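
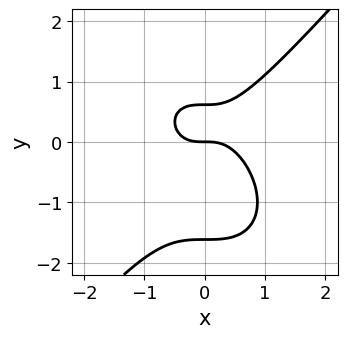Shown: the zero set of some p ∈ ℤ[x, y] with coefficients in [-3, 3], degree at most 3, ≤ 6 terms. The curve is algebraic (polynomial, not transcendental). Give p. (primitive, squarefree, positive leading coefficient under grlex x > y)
(a) Degree: the shape is more complex than any degree-2 curve, so deg p = 3.
(b) Reading off the gridlines: one y-axis crossing is at y = 0; it crosses the x-axis at the gridline x = 0.
(c) Assembling these constraints gives the stated polynomial.

3*x^3 - 2*y^3 - 2*y^2 + 2*y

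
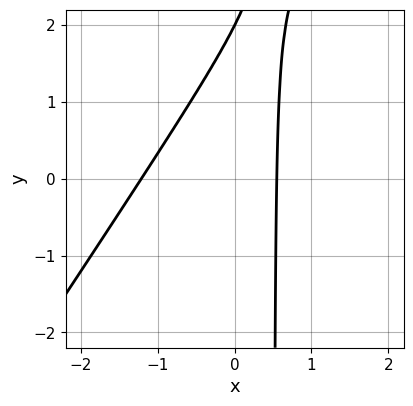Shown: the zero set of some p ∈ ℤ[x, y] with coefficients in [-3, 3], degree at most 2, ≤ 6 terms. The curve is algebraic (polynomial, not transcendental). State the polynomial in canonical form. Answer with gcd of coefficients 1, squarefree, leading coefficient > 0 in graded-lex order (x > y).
(a) Degree: a generic line meets the curve in up to 2 points, so deg p = 2.
(b) Checking where it meets the axes: one y-axis crossing is at y = 2.
(c) Assembling these constraints gives the stated polynomial.

3*x^2 - 2*x*y + 2*x + y - 2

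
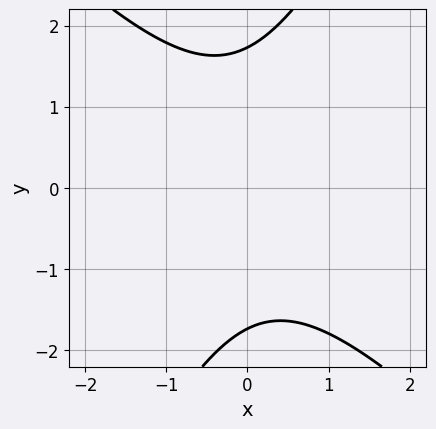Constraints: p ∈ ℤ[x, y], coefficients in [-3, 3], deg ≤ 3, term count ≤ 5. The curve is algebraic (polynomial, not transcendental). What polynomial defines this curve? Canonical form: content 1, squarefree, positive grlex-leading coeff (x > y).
2*x^2 + x*y - y^2 + 3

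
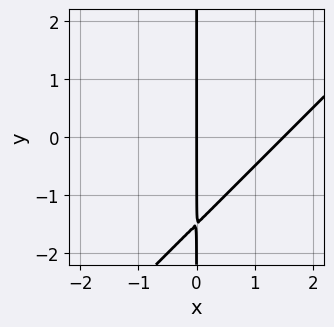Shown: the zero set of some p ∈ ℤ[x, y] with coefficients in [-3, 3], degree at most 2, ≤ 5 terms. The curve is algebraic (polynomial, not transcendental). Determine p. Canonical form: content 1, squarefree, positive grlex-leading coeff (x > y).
First, the degree is 2 — no degree-1 curve has this shape.
Next, from the visible intercepts: every point of the y-axis in the box is on the curve; one x-axis crossing is at x = 0.
Finally, these observations pin down the coefficients.

2*x^2 - 2*x*y - 3*x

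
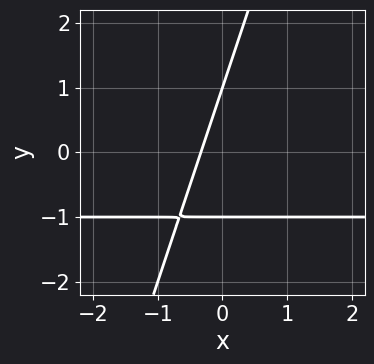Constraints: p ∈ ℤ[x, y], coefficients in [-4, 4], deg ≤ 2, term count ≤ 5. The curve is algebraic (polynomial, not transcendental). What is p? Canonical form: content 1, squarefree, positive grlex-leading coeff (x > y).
3*x*y - y^2 + 3*x + 1

(a) deg p = 2. No degree-1 curve has this shape.
(b) Reading off the gridlines: the y-axis gridline crossings are at y ∈ {-1, 1}.
(c) Assembling these constraints gives the stated polynomial.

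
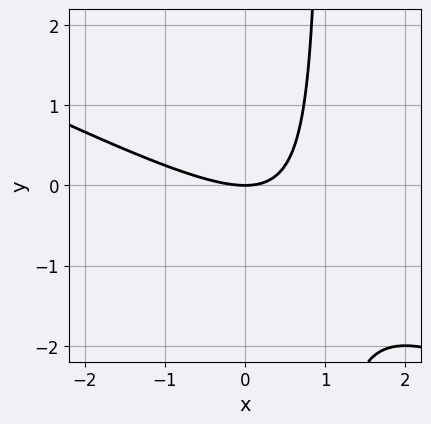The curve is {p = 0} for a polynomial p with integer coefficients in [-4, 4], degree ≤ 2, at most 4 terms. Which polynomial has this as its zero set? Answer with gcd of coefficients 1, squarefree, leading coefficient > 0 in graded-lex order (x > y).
x^2 + 2*x*y - 2*y

1. Degree: the shape is more complex than any degree-1 curve, so deg p = 2.
2. Checking where it meets the axes: it meets the x-axis at x = 0 (among the integer gridlines); it meets the y-axis at y = 0 (among the integer gridlines).
3. Fitting integer coefficients to these (and the overall shape) gives p.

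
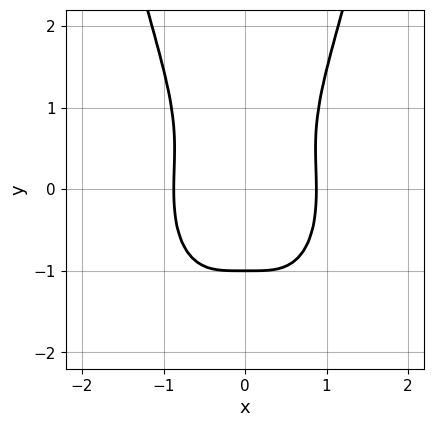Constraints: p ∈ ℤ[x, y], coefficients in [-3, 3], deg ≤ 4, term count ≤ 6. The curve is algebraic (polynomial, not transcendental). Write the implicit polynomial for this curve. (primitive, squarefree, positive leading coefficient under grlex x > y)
First, deg p = 4. The shape is more complex than any degree-3 curve.
Then, symmetries: it's symmetric under x → −x, forcing even powers of x.
Next, from the visible intercepts: it crosses the y-axis at the gridline y = -1.
Finally, together with the visible shape, these determine p as stated.

3*x^4 + x^2*y^2 - y^3 - x^2 - 1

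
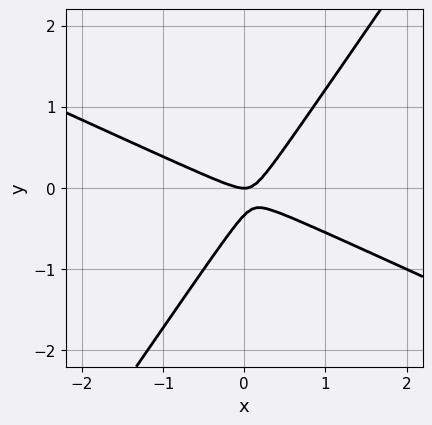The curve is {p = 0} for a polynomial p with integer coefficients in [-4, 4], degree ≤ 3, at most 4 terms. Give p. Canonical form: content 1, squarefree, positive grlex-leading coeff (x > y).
1. Degree: the shape is more complex than any degree-1 curve, so deg p = 2.
2. Observable constraints: it crosses the y-axis at the gridline y = 0; one x-axis crossing is at x = 0.
3. These observations pin down the coefficients.

2*x^2 + 3*x*y - 3*y^2 - y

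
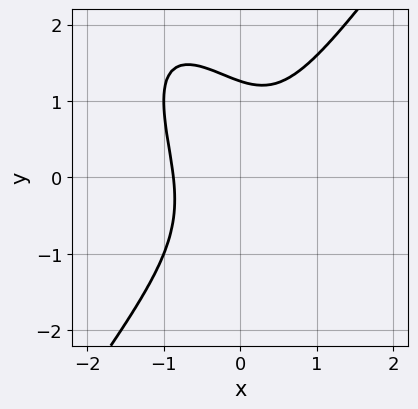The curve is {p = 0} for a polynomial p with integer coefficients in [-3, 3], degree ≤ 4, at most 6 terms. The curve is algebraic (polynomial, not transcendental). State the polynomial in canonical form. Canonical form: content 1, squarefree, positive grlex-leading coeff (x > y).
3*x^3 + x^2*y - x*y^2 - y^3 + 2

deg p = 3.
Solving for integer coefficients yields p as stated.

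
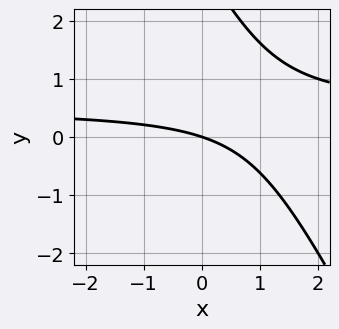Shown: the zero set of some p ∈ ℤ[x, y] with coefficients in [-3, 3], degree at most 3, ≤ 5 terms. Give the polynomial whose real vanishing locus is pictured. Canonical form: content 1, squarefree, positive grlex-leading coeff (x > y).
First, the degree is 2 — a generic line meets the curve in up to 2 points.
Then, checking where it meets the axes: it meets the y-axis at y = 0 (among the integer gridlines); it crosses the x-axis at the gridline x = 0.
Finally, together with the visible shape, these determine p as stated.

2*x*y + y^2 - x - 3*y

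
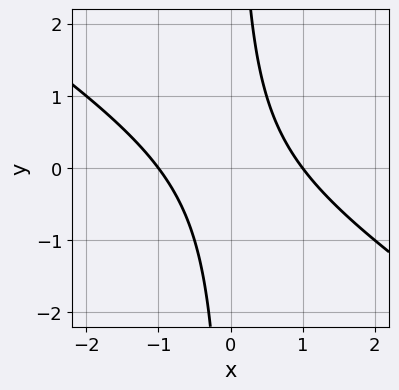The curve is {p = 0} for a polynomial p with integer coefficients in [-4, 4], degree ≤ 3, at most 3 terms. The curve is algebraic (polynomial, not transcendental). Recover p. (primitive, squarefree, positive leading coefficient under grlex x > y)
Degree: no degree-1 curve has this shape, so deg p = 2.
From the axis intercepts and sections: among the integer gridlines, it crosses the x-axis at x ∈ {-1, 1}; no y-intercept at any integer in the box.
These observations pin down the coefficients.

2*x^2 + 3*x*y - 2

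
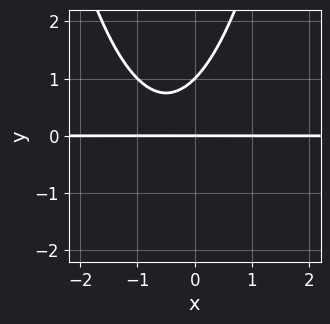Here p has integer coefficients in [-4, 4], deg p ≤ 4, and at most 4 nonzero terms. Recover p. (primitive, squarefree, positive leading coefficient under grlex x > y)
x^2*y + x*y - y^2 + y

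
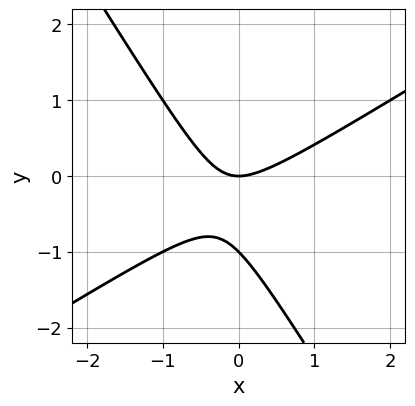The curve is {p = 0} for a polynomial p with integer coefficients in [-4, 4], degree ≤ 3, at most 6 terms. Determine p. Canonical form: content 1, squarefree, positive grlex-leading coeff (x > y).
(a) deg p = 2. A generic line meets the curve in up to 2 points.
(b) Reading off the gridlines: among the integer gridlines, it crosses the y-axis at y ∈ {-1, 0}; one x-axis crossing is at x = 0.
(c) Fitting integer coefficients to these (and the overall shape) gives p.

x^2 - x*y - y^2 - y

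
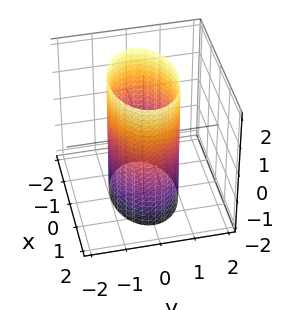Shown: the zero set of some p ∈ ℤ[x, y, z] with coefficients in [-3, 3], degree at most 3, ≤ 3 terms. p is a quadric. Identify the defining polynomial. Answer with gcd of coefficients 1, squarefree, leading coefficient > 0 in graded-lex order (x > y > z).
x^2 + 2*y^2 - 2

1. deg p = 2.
2. Symmetries: it's symmetric under y → −y, forcing even powers of y; the z ↦ −z reflection is a symmetry, so z appears only in even powers; the x ↦ −x reflection is a symmetry, so x appears only in even powers.
3. Checking where it meets the axes: it misses every integer gridline on the z-axis; the y-axis gridline crossings are at y ∈ {-1, 1}.
4. Solving for integer coefficients yields p as stated.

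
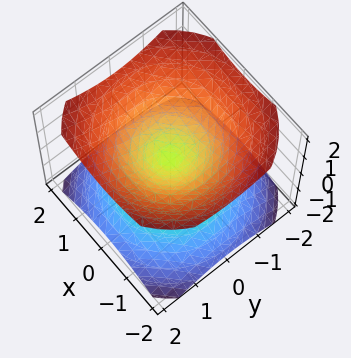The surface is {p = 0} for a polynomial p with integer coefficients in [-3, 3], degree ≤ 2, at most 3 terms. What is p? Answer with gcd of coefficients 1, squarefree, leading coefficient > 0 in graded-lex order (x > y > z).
2*x^2 + 2*y^2 - 3*z^2

First, the picture has 2 separate pieces.
Then, degree: a double cone through the origin; a quadric, so deg p = 2.
Then, by symmetry, the z-axis is an axis of rotation, so x and y enter only as x² + y²; it's symmetric under z → −z, forcing even powers of z.
Next, against the integer gridlines: one z-axis crossing is at z = 0; a circular section at z = 1 has radius between 1 and 2.
Finally, the integer polynomial consistent with all of this is the stated p.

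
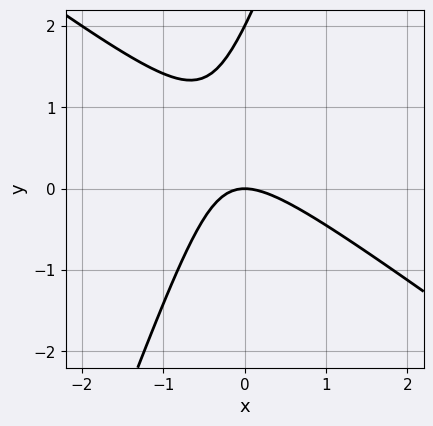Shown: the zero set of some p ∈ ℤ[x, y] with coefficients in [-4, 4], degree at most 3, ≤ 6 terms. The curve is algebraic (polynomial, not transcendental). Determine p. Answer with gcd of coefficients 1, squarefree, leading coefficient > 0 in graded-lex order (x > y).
deg p = 2. The shape is more complex than any degree-1 curve.
Observable constraints: one x-axis crossing is at x = 0; the y-axis gridline crossings are at y ∈ {0, 2}.
Putting this together gives p.

2*x^2 + 2*x*y - y^2 + 2*y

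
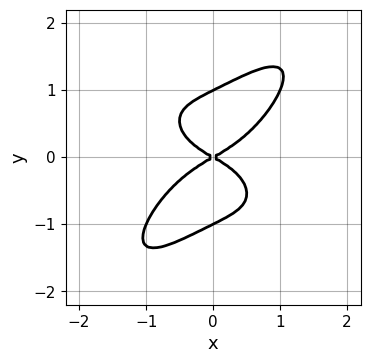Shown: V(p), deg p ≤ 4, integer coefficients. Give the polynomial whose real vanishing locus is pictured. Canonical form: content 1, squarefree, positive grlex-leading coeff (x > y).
Degree: no degree-3 curve has this shape, so deg p = 4.
Observable constraints: among the integer gridlines, it crosses the y-axis at y ∈ {-1, 0, 1}; it crosses the x-axis at the gridline x = 0.
Together with the visible shape, these determine p as stated.

2*x^4 - 3*x*y^3 + 3*y^4 + x^2 - 3*y^2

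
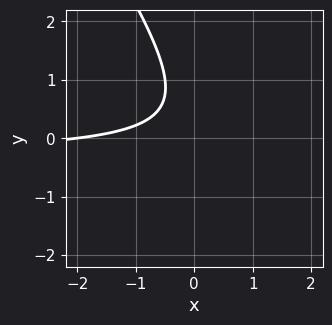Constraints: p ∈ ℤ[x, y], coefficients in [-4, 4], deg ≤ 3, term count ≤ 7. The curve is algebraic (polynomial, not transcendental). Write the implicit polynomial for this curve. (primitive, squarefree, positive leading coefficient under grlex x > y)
3*x*y + 2*y^2 + x - 2*y + 2

1. Degree: a generic line meets the curve in up to 2 points, so deg p = 2.
2. Against the integer gridlines: one x-axis crossing is at x = -2; the curve avoids every integer y-axis point in the box.
3. Fitting integer coefficients to these (and the overall shape) gives p.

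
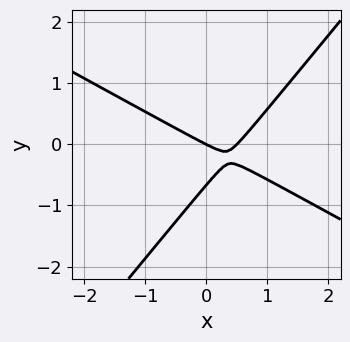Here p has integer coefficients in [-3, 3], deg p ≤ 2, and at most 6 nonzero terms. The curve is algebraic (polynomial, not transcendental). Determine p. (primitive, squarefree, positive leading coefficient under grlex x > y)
(a) The degree is 2 — a generic line meets the curve in up to 2 points.
(b) Observable constraints: one y-axis crossing is at y = 0; one x-axis crossing is at x = 0.
(c) Together with the visible shape, these determine p as stated.

2*x^2 + 2*x*y - 3*y^2 - x - 2*y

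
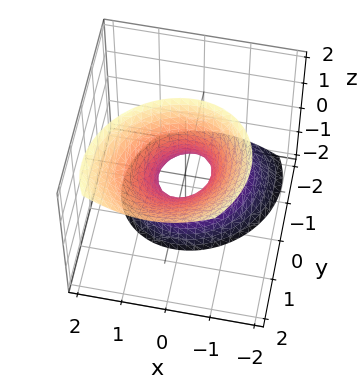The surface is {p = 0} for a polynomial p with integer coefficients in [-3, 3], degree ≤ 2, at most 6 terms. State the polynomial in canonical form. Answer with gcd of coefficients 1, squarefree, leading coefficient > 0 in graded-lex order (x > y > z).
(a) The degree is 2 — the shape is more complex than any degree-1 surface.
(b) Against the integer gridlines: the surface avoids every integer z-axis point in the box.
(c) Fitting integer coefficients to these (and the overall shape) gives p.

3*x^2 - x*y + 3*y^2 - 3*y*z - z^2 - 1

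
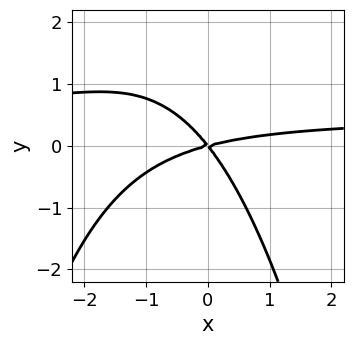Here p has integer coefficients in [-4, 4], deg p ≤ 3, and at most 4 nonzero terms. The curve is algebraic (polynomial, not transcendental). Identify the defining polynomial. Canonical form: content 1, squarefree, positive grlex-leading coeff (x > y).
First, deg p = 3.
Then, from the visible intercepts: one y-axis crossing is at y = 0; it crosses the x-axis at the gridline x = 0.
Finally, solving for integer coefficients yields p as stated.

2*x^2*y - x^2 + 3*x*y + 3*y^2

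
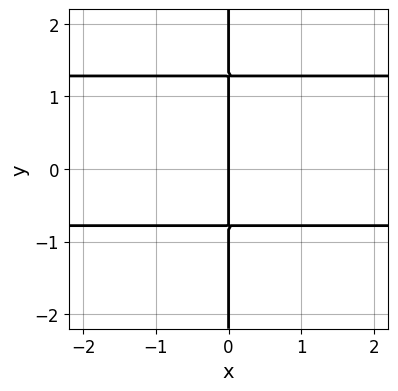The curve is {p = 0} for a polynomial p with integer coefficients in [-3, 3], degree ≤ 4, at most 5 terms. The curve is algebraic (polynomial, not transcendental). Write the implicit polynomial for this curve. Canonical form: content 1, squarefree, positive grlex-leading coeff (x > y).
2*x*y^2 - x*y - 2*x

1. Degree: no degree-2 curve has this shape, so deg p = 3.
2. From the visible intercepts: it meets the x-axis at x = 0 (among the integer gridlines); every point of the y-axis in the box is on the curve.
3. The integer polynomial consistent with all of this is the stated p.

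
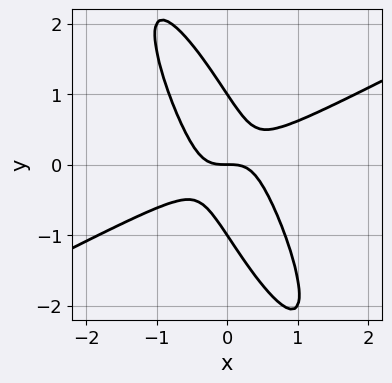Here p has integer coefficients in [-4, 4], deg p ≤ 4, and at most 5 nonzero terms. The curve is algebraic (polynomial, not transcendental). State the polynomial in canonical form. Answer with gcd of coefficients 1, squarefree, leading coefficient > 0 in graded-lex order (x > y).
1. The degree is 3 — a generic line meets the curve in up to 3 points.
2. From the visible intercepts: among the integer gridlines, it crosses the y-axis at y ∈ {-1, 0, 1}; it meets the x-axis at x = 0 (among the integer gridlines).
3. Solving for integer coefficients yields p as stated.

2*x^3 - 2*x^2*y - 3*x*y^2 - y^3 + y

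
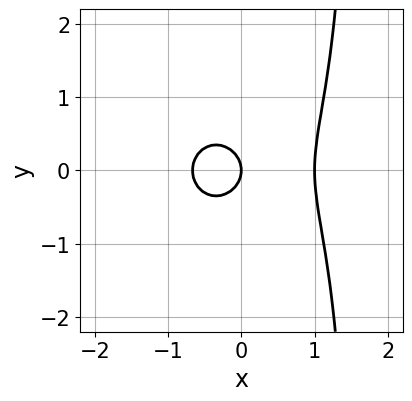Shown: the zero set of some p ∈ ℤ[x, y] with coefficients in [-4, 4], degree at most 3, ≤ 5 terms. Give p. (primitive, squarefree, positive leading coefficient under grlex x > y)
(a) The degree is 3 — no degree-2 curve has this shape.
(b) Symmetries: the y ↦ −y reflection is a symmetry, so y appears only in even powers.
(c) Checking where it meets the axes: the x-axis gridline crossings are at x ∈ {0, 1}; it meets the y-axis at y = 0 (among the integer gridlines).
(d) Fitting integer coefficients to these (and the overall shape) gives p.

3*x^3 + 2*x*y^2 - x^2 - 3*y^2 - 2*x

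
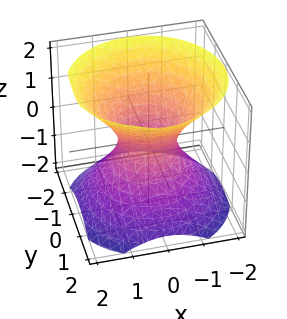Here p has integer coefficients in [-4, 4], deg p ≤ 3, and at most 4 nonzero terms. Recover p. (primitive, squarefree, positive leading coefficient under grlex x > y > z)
3*x^2 + 3*y^2 - 3*z^2 - 2

(a) deg p = 2. An hourglass — one-sheet hyperboloid; a quadric.
(b) By symmetry, every cross-section ⟂ z is a circle, so x, y appear only via x² + y²; it's symmetric under z → −z, forcing even powers of z.
(c) Against the integer gridlines: the surface avoids every integer z-axis point in the box; a circular section at z = 0 has radius between 0 and 1.
(d) The integer polynomial consistent with all of this is the stated p.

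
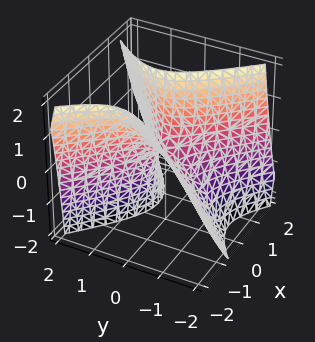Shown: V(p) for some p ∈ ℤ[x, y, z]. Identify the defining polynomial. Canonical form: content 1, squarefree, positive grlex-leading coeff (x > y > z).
2*x^2 + x*z - 2*y^2 + y*z - z

1. deg p = 2. A generic line meets the surface in up to 2 points.
2. Against the integer gridlines: one y-axis crossing is at y = 0; one x-axis crossing is at x = 0; it crosses the z-axis at the gridline z = 0.
3. Together with the visible shape, these determine p as stated.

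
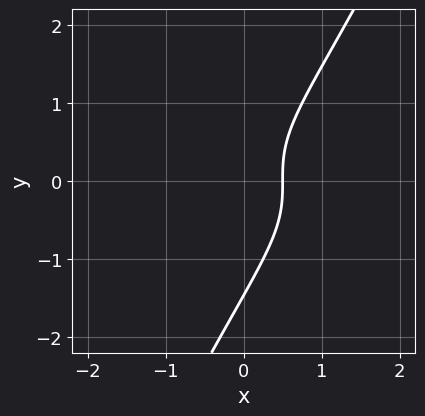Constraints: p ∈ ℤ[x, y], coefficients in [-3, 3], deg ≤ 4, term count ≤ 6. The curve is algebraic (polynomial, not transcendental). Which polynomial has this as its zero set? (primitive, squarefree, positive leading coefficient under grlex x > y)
2*x*y^2 - y^3 - y^2 + 2*x - 1

(a) deg p = 3. The shape is more complex than any degree-2 curve.
(b) The integer polynomial consistent with all of this is the stated p.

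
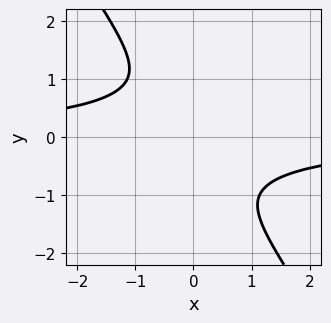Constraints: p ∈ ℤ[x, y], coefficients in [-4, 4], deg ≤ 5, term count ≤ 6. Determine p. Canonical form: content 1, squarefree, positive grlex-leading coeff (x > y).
2*x^2*y^2 - 3*x*y^3 - 3*y^4 - 3

1. Degree: the shape is more complex than any degree-3 curve, so deg p = 4.
2. From the axis intercepts and sections: it misses every integer gridline on the x-axis; it misses every integer gridline on the y-axis.
3. Matching integer coefficients to the picture gives p.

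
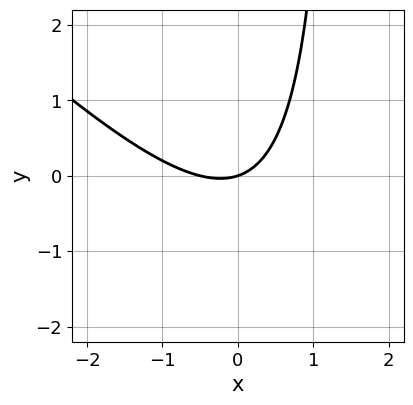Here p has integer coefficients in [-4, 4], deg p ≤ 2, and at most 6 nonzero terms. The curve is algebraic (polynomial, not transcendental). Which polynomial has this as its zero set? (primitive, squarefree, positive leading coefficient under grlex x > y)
2*x^2 + 2*x*y + x - 3*y

1. deg p = 2. A generic line meets the curve in up to 2 points.
2. Against the integer gridlines: it crosses the x-axis at the gridline x = 0; it crosses the y-axis at the gridline y = 0.
3. The integer polynomial consistent with all of this is the stated p.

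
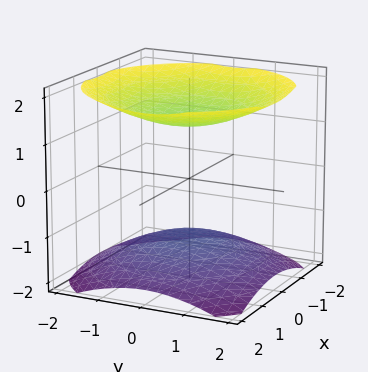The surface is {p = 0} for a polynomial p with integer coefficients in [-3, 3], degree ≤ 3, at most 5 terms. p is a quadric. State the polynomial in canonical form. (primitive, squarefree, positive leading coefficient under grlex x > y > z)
x^2 + y^2 - 2*z^2 + 3

1. The picture has 2 separate pieces.
2. deg p = 2.
3. Symmetries: the z ↦ −z reflection is a symmetry, so z appears only in even powers; every cross-section ⟂ z is a circle, so x, y appear only via x² + y².
4. Checking where it meets the axes: it misses every integer gridline on the y-axis; it misses every integer gridline on the x-axis.
5. Matching integer coefficients to the picture gives p.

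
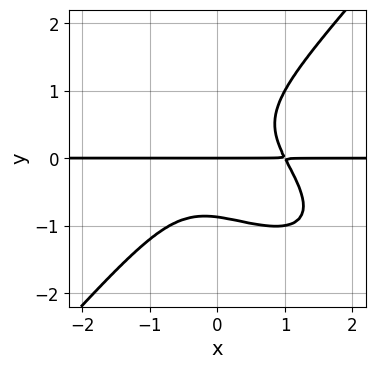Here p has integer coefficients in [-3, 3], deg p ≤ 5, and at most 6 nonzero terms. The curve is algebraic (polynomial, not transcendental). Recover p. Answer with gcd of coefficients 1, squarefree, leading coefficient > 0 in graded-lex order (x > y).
2*x^3*y + 2*x^2*y^2 - 3*y^4 + x*y^2 - 2*y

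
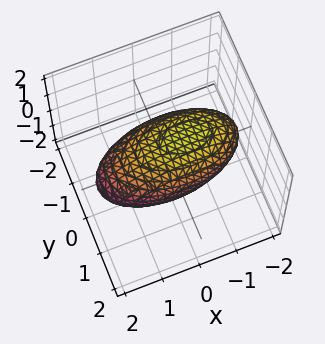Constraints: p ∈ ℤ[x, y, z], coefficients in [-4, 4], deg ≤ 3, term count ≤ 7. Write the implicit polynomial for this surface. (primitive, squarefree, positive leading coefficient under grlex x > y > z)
1. Degree: a generic line meets the surface in up to 2 points, so deg p = 2.
2. Observable constraints: among the integer gridlines, it crosses the z-axis at z ∈ {-1, 1}; among the integer gridlines, it crosses the y-axis at y ∈ {-1, 1}.
3. Solving for integer coefficients yields p as stated.

x^2 + x*z + 3*y^2 + 3*z^2 - 3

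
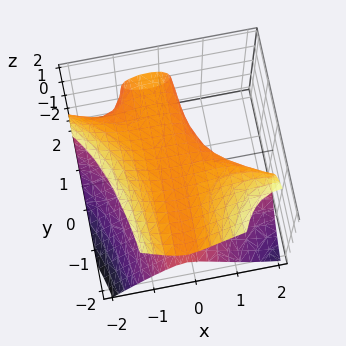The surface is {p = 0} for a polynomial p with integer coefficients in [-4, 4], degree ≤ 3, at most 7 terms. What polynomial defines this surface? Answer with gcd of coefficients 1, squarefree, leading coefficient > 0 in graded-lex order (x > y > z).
First, deg p = 3.
Then, against the integer gridlines: among the integer gridlines, it crosses the z-axis at z ∈ {0, 1}; it meets the x-axis at x = 0 (among the integer gridlines); every point of the y-axis in the box is on the surface.
Finally, these observations pin down the coefficients.

x^3 + 2*x^2*y + x*y + 3*z^2 - 3*z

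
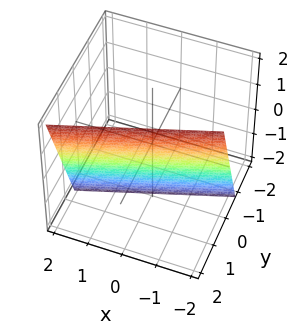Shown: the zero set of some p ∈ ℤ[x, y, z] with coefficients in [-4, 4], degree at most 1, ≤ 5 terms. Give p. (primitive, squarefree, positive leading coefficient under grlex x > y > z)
(a) Degree: every cross-section is a straight line — this is a plane, so deg p = 1.
(b) Observable constraints: it crosses the x-axis at the gridline x = -2; it crosses the z-axis at the gridline z = -2.
(c) The integer polynomial consistent with all of this is the stated p.

x - 3*y + z + 2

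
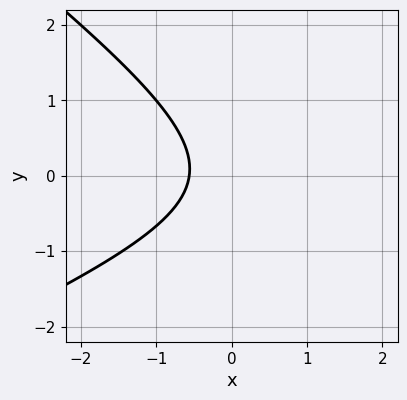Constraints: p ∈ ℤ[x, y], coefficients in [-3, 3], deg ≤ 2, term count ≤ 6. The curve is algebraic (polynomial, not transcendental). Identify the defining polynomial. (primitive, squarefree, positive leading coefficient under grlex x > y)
x^2 - x*y - 3*y^2 - 3*x - 2

(a) deg p = 2. No degree-1 curve has this shape.
(b) Against the integer gridlines: the curve avoids every integer y-axis point in the box.
(c) Solving for integer coefficients yields p as stated.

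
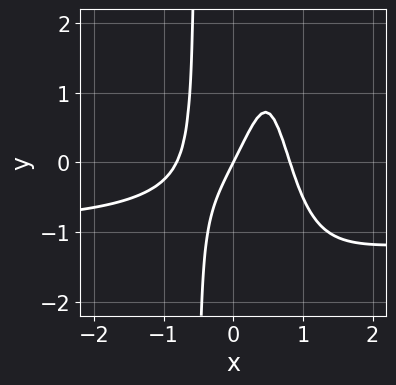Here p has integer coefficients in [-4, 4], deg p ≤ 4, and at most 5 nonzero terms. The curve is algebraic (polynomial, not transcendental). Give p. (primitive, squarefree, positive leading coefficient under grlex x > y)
The degree is 4 — a generic line meets the curve in up to 4 points.
From the visible intercepts: it crosses the y-axis at the gridline y = 0; it crosses the x-axis at the gridline x = 0.
Solving for integer coefficients yields p as stated.

3*x^3*y + 3*x^3 - 2*x^2*y - 2*x + y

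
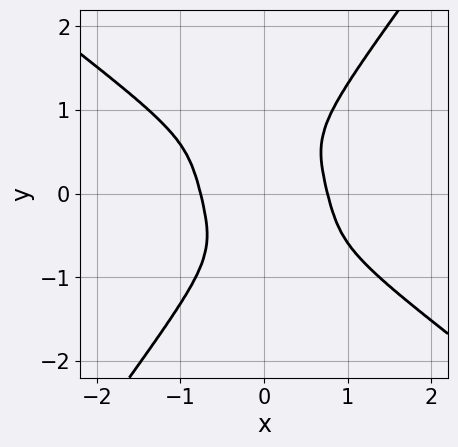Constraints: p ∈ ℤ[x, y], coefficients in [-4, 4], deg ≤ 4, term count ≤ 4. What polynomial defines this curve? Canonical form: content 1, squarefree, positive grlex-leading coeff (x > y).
3*x^4 + 3*x^3*y - 2*y^4 - 1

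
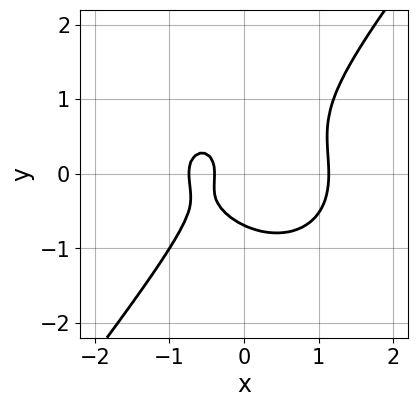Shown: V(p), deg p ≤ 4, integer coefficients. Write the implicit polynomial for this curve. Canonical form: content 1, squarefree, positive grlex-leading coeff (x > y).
3*x^3 + 2*x*y^2 - 3*y^3 - 3*x - 1

First, degree: a generic line meets the curve in up to 3 points, so deg p = 3.
Finally, putting this together gives p.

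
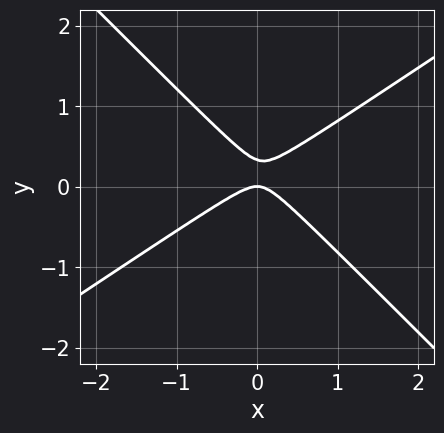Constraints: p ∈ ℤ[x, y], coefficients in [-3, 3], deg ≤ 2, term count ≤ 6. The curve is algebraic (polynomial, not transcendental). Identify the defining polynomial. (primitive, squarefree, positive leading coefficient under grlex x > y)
deg p = 2. No degree-1 curve has this shape.
From the axis intercepts and sections: it crosses the x-axis at the gridline x = 0; it crosses the y-axis at the gridline y = 0.
Fitting integer coefficients to these (and the overall shape) gives p.

2*x^2 - x*y - 3*y^2 + y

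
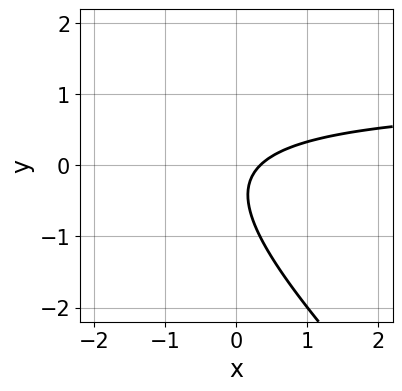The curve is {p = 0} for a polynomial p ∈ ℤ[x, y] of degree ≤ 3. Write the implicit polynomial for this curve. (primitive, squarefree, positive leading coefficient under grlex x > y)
deg p = 2. No degree-1 curve has this shape.
Against the integer gridlines: the curve avoids every integer y-axis point in the box.
Assembling these constraints gives the stated polynomial.

3*x*y + 3*y^2 - 3*x + 2*y + 1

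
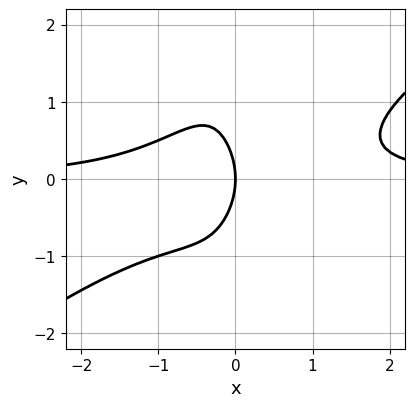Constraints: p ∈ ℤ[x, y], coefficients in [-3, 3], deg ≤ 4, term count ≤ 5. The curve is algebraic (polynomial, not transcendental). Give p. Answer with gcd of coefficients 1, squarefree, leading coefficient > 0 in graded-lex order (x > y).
(a) deg p = 4. No degree-3 curve has this shape.
(b) Reading off the gridlines: it meets the y-axis at y = 0 (among the integer gridlines); it meets the x-axis at x = 0 (among the integer gridlines).
(c) Matching integer coefficients to the picture gives p.

2*x^3*y - 3*x^2*y^2 - y^2 - 2*x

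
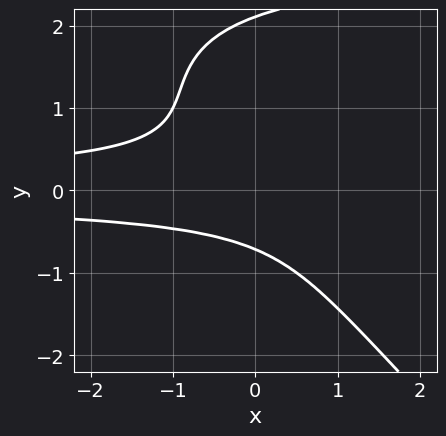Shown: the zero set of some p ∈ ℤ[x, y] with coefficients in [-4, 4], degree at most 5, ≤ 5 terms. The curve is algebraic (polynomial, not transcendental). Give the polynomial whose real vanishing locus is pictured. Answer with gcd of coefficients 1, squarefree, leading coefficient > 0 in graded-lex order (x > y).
First, deg p = 4.
Next, from the visible intercepts: it misses every integer gridline on the x-axis.
Finally, assembling these constraints gives the stated polynomial.

x*y^3 + y^4 - 3*x*y^2 - 2*y^3 - 1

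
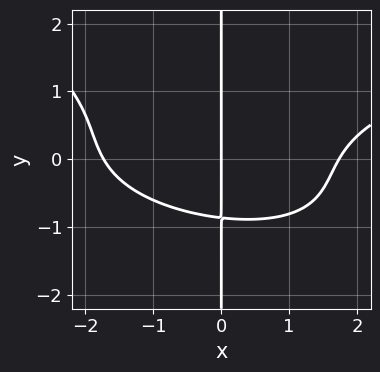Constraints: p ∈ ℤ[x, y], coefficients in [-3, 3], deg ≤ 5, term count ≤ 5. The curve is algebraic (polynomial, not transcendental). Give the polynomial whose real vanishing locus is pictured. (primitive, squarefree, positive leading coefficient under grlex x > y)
x^2*y^2 + 2*x*y^3 - x^3 + 2*x*y + 3*x

First, the degree is 4 — no degree-3 curve has this shape.
Then, against the integer gridlines: every point of the y-axis in the box is on the curve; it meets the x-axis at x = 0 (among the integer gridlines).
Finally, solving for integer coefficients yields p as stated.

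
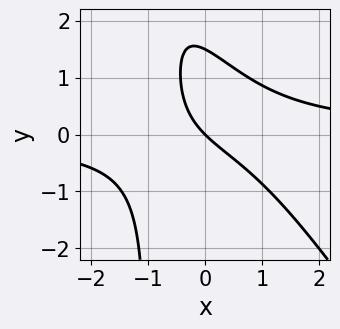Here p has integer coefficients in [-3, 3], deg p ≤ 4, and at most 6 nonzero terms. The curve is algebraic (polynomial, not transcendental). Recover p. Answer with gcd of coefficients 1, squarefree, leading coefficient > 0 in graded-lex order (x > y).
3*x^2*y + 2*x*y^2 + 2*y^2 - 3*x - 3*y

deg p = 3. No degree-2 curve has this shape.
From the visible intercepts: it meets the y-axis at y = 0 (among the integer gridlines); it crosses the x-axis at the gridline x = 0.
Putting this together gives p.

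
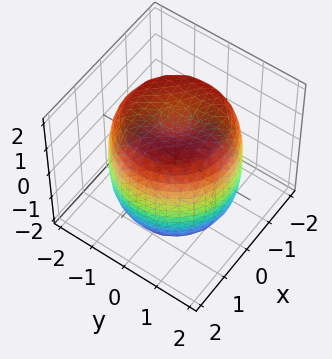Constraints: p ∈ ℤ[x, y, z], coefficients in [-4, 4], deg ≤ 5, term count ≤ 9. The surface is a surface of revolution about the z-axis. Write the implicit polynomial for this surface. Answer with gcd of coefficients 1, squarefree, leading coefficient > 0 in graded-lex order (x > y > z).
First, degree: a generic line meets the surface in up to 4 points, so deg p = 4.
Next, symmetries: rotational symmetry about the z-axis ⇒ p depends on x, y only through x² + y².
Then, reading off the gridlines: a circular section at z = 0 has radius between 1 and 2.
Finally, matching integer coefficients to the picture gives p.

x^4 + 2*x^2*y^2 + y^4 - 2*x^2 - 2*y^2 + z^2 - 2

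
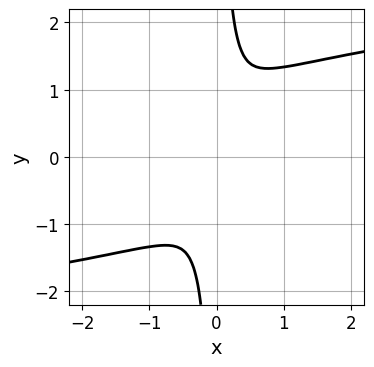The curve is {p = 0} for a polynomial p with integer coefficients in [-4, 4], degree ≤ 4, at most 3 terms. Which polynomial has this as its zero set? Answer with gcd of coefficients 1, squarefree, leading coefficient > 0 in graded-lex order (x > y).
Degree: a generic line meets the curve in up to 4 points, so deg p = 4.
Putting this together gives p.

2*x*y^3 - 3*x^2 - y^2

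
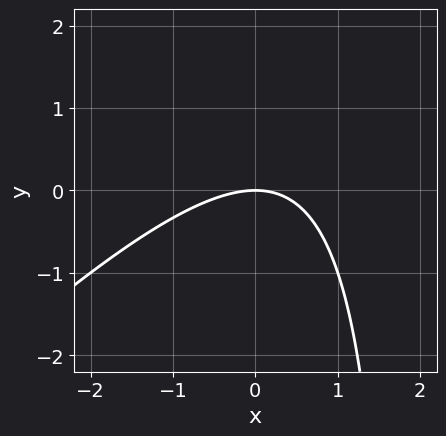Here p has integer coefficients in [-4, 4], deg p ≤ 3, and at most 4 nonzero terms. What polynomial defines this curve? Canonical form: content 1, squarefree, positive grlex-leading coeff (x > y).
x^2 - x*y + 2*y

Degree: the shape is more complex than any degree-1 curve, so deg p = 2.
Reading off the gridlines: it crosses the x-axis at the gridline x = 0; one y-axis crossing is at y = 0.
Together with the visible shape, these determine p as stated.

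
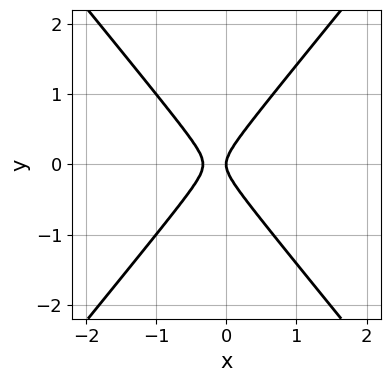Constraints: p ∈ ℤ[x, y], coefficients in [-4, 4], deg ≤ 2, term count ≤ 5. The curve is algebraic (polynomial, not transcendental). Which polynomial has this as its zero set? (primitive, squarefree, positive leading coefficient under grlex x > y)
(a) deg p = 2. No degree-1 curve has this shape.
(b) Symmetries: the y ↦ −y reflection is a symmetry, so y appears only in even powers.
(c) Reading off the gridlines: it crosses the y-axis at the gridline y = 0; it meets the x-axis at x = 0 (among the integer gridlines).
(d) Fitting integer coefficients to these (and the overall shape) gives p.

3*x^2 - 2*y^2 + x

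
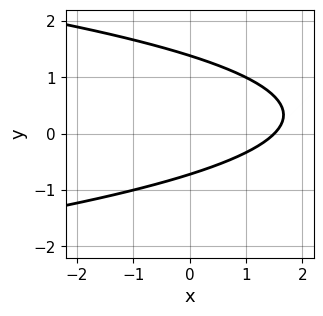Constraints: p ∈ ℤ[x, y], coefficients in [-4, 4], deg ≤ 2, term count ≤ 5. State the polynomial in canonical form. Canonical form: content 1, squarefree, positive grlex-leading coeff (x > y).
3*y^2 + 2*x - 2*y - 3

The degree is 2 — a generic line meets the curve in up to 2 points.
The integer polynomial consistent with all of this is the stated p.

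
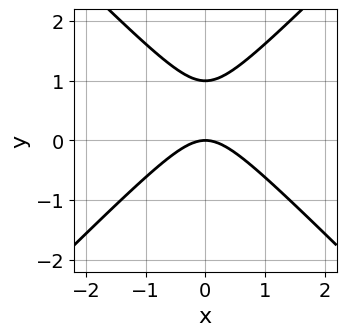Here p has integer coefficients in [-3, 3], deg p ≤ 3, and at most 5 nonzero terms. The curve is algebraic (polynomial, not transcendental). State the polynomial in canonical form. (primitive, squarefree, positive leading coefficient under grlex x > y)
x^2 - y^2 + y

First, degree: a generic line meets the curve in up to 2 points, so deg p = 2.
Next, symmetries: the x ↦ −x reflection is a symmetry, so x appears only in even powers.
Then, from the axis intercepts and sections: one x-axis crossing is at x = 0; among the integer gridlines, it crosses the y-axis at y ∈ {0, 1}.
Finally, fitting integer coefficients to these (and the overall shape) gives p.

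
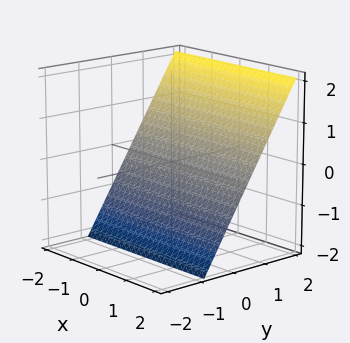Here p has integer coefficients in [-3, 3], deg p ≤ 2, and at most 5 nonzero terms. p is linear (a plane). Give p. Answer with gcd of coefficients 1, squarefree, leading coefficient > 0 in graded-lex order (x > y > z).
3*y - 2*z - 2

deg p = 1. Every cross-section is a straight line — this is a plane.
Observable constraints: no x-intercept at any integer in the box; it meets the z-axis at z = -1 (among the integer gridlines).
These observations pin down the coefficients.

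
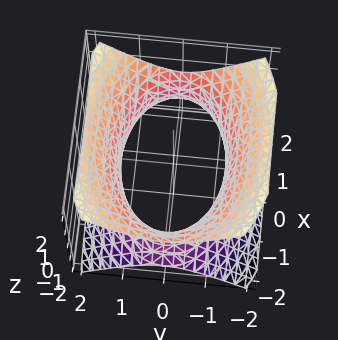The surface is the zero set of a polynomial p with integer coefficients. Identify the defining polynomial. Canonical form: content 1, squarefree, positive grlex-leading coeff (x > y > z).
x^2 + 2*y^2 - 2*z^2 - 3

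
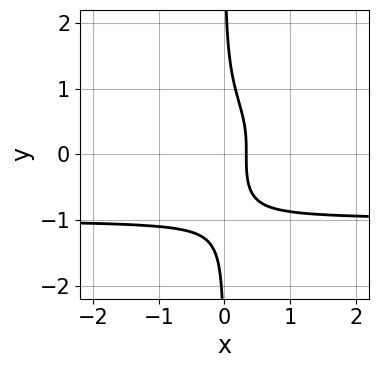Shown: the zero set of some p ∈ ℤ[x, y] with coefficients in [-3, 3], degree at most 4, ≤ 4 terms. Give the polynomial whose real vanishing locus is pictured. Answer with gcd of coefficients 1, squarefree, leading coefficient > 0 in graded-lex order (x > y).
3*x*y^3 + 3*x - 1

1. The degree is 4 — a generic line meets the curve in up to 4 points.
2. From the visible intercepts: the curve avoids every integer y-axis point in the box.
3. Fitting integer coefficients to these (and the overall shape) gives p.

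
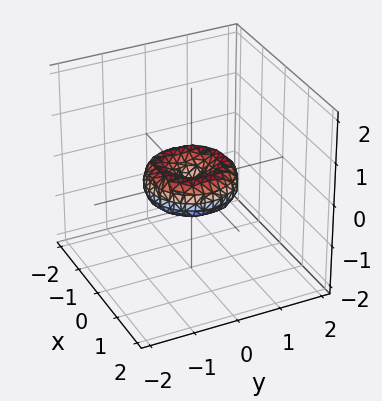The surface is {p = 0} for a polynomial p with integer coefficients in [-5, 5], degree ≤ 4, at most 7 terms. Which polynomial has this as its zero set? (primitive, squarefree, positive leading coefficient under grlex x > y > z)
First, deg p = 4. A generic line meets the surface in up to 4 points.
Then, symmetries: rotational symmetry about the z-axis ⇒ p depends on x, y only through x² + y².
Then, reading off the gridlines: a circular section at z = 0 has radius exactly 1; the y-axis gridline crossings are at y ∈ {-1, 0, 1}.
Finally, assembling these constraints gives the stated polynomial. Check: (1, 0, 0) on the x-axis lies on the surface, and p(1, 0, 0) = 0. ✓

2*x^4 + 4*x^2*y^2 + 2*y^4 - 2*x^2 - 2*y^2 + 3*z^2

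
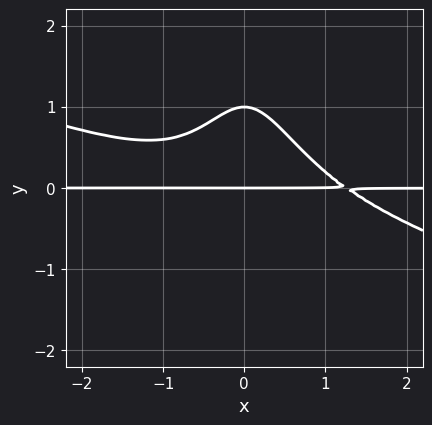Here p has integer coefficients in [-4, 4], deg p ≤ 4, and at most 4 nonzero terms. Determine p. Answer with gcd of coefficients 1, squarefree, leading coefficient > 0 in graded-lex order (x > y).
1. Degree: a generic line meets the curve in up to 4 points, so deg p = 4.
2. From the axis intercepts and sections: the visible x-axis segment lies entirely on the curve; the y-axis gridline crossings are at y ∈ {0, 1}.
3. Solving for integer coefficients yields p as stated.

x^3*y + 3*x^2*y^2 + 2*y^2 - 2*y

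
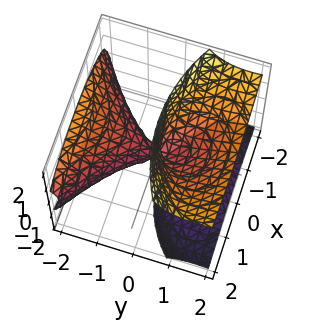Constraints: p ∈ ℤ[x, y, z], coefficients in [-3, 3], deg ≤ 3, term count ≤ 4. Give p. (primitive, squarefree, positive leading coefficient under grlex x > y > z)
First, I count 3 distinct pieces.
Next, the degree is 3 — the shape is more complex than any degree-2 surface.
Next, reading off the gridlines: every point of the z-axis in the box is on the surface; one x-axis crossing is at x = 0; it meets the y-axis at y = 0 (among the integer gridlines).
Finally, fitting integer coefficients to these (and the overall shape) gives p.

y^3 - 3*y*z^2 + 2*x^2 - 2*y*z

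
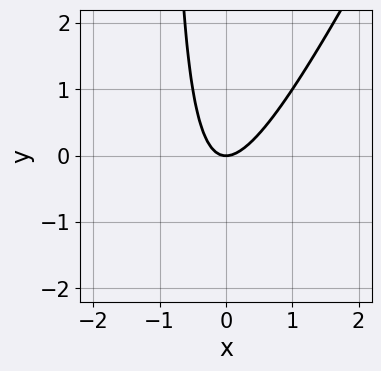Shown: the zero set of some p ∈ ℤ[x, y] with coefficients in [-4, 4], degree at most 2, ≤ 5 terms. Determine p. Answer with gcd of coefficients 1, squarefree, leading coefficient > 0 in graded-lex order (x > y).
2*x^2 - x*y - y

1. Degree: no degree-1 curve has this shape, so deg p = 2.
2. From the axis intercepts and sections: it crosses the x-axis at the gridline x = 0; it meets the y-axis at y = 0 (among the integer gridlines).
3. Fitting integer coefficients to these (and the overall shape) gives p.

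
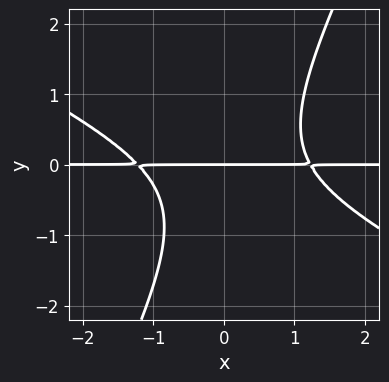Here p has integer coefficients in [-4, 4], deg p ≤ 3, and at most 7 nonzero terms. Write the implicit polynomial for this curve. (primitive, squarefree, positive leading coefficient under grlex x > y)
First, degree: the shape is more complex than any degree-2 curve, so deg p = 3.
Then, from the axis intercepts and sections: it meets the y-axis at y = 0 (among the integer gridlines); the visible x-axis segment lies entirely on the curve.
Finally, assembling these constraints gives the stated polynomial.

2*x^2*y + 3*x*y^2 - 2*y^3 - y^2 - 3*y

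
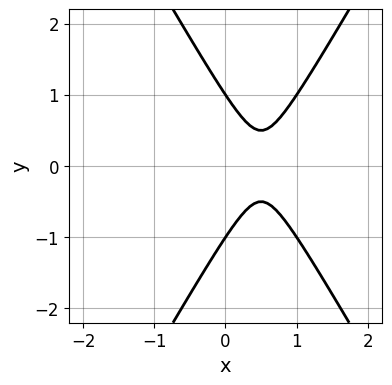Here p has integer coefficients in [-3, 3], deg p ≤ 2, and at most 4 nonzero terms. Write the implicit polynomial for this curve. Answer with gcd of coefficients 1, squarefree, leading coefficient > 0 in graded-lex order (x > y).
3*x^2 - y^2 - 3*x + 1

deg p = 2.
Symmetries: mirror symmetry y ↦ −y ⇒ only even powers of y.
From the axis intercepts and sections: the y-axis gridline crossings are at y ∈ {-1, 1}; it misses every integer gridline on the x-axis.
Putting this together gives p.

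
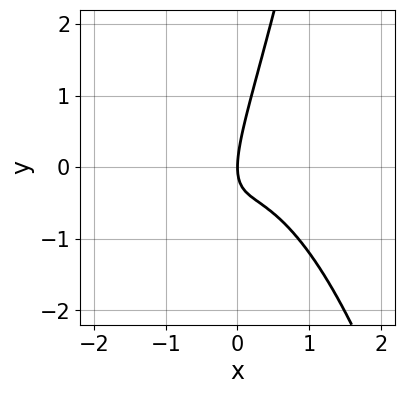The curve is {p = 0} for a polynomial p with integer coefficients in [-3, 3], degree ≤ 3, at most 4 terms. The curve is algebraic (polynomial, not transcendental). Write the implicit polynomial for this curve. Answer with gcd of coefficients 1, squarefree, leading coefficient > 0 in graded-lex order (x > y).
1. Degree: no degree-2 curve has this shape, so deg p = 3.
2. From the visible intercepts: it meets the x-axis at x = 0 (among the integer gridlines); it crosses the y-axis at the gridline y = 0.
3. Matching integer coefficients to the picture gives p.

3*x^3 + 3*x*y - y^2 + 2*x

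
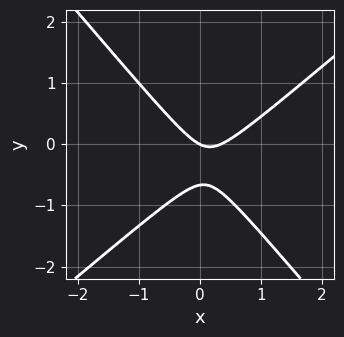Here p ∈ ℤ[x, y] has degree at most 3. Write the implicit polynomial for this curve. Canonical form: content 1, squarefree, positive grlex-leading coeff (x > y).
Degree: a generic line meets the curve in up to 2 points, so deg p = 2.
From the visible intercepts: one x-axis crossing is at x = 0; it meets the y-axis at y = 0 (among the integer gridlines).
These observations pin down the coefficients.

3*x^2 - x*y - 3*y^2 - x - 2*y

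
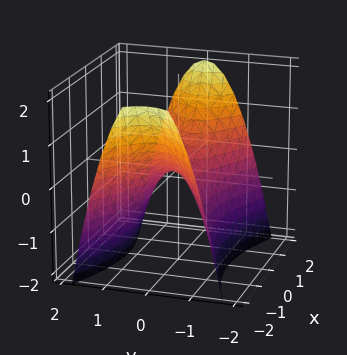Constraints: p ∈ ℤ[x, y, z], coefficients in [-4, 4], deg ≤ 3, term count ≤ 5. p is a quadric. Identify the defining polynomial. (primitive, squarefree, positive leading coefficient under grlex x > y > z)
x^2 - 3*y^2 - 2*z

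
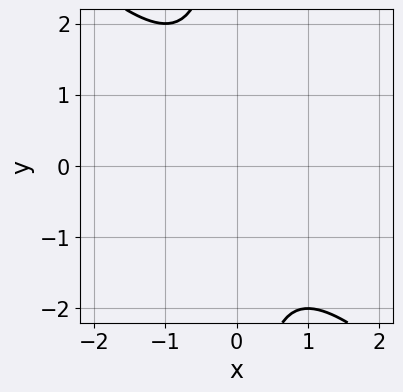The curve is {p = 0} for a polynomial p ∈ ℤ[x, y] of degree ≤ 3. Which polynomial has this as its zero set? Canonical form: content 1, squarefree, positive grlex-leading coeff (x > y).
1. deg p = 2.
2. Checking where it meets the axes: no x-intercept at any integer in the box; the curve avoids every integer y-axis point in the box.
3. Putting this together gives p.

x^2 + x*y + 1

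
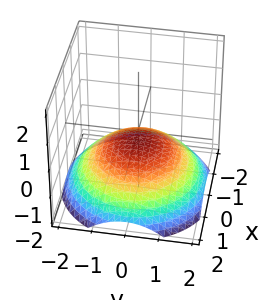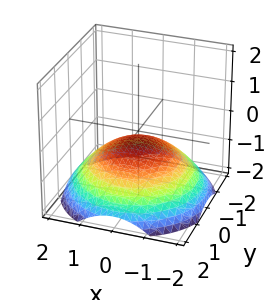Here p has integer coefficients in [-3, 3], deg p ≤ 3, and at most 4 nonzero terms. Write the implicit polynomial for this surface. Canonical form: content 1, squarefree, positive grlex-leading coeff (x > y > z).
Degree: no degree-1 surface has this shape, so deg p = 2.
Symmetries: rotational symmetry about the z-axis ⇒ p depends on x, y only through x² + y².
From the visible intercepts: the surface avoids every integer x-axis point in the box; a circular section at z = -1 has radius between 1 and 2; no y-intercept at any integer in the box.
These observations pin down the coefficients.

x^2 + y^2 + 3*z + 1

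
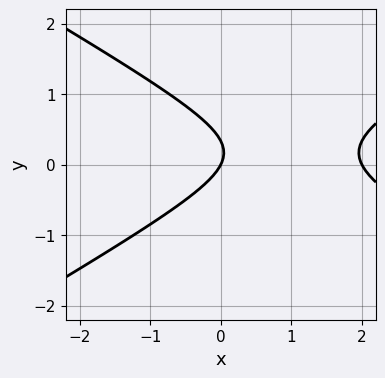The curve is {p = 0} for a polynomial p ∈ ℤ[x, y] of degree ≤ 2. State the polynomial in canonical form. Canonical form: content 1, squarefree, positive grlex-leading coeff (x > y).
1. Degree: a generic line meets the curve in up to 2 points, so deg p = 2.
2. Reading off the gridlines: it meets the y-axis at y = 0 (among the integer gridlines); the x-axis gridline crossings are at x ∈ {0, 2}.
3. Together with the visible shape, these determine p as stated.

x^2 - 3*y^2 - 2*x + y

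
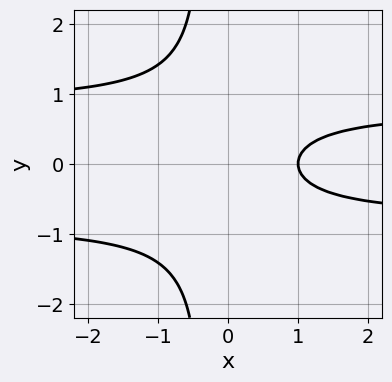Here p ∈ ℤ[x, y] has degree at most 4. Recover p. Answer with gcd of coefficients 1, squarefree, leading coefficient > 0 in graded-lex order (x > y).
1. deg p = 3. The shape is more complex than any degree-2 curve.
2. Symmetries: the y ↦ −y reflection is a symmetry, so y appears only in even powers.
3. From the axis intercepts and sections: one x-axis crossing is at x = 1; no y-intercept at any integer in the box.
4. Solving for integer coefficients yields p as stated.

3*x*y^2 + y^2 - 2*x + 2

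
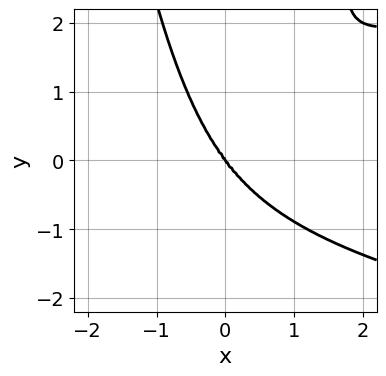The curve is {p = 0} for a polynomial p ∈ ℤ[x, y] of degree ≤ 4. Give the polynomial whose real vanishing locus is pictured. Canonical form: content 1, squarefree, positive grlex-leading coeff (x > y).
1. The degree is 4 — no degree-3 curve has this shape.
2. Reading off the gridlines: it meets the y-axis at y = 0 (among the integer gridlines); one x-axis crossing is at x = 0.
3. Putting this together gives p.

3*x^2*y^2 - 3*x^3 - x*y^2 - 2*y^3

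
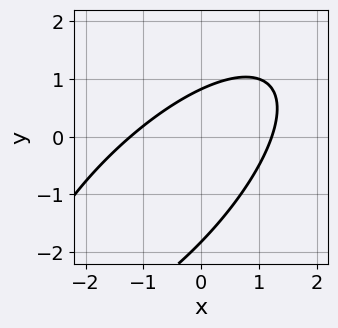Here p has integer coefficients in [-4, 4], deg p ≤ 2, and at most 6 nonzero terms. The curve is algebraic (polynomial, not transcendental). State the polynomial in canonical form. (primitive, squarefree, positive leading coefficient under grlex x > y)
First, the degree is 2 — a generic line meets the curve in up to 2 points.
Finally, solving for integer coefficients yields p as stated.

2*x^2 - 3*x*y + 2*y^2 + 2*y - 3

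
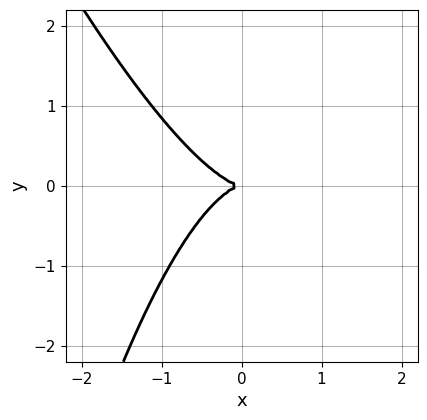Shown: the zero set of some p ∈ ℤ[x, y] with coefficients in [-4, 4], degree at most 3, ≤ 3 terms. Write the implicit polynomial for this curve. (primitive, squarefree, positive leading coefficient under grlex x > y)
3*x^3 + x^2*y + 3*y^2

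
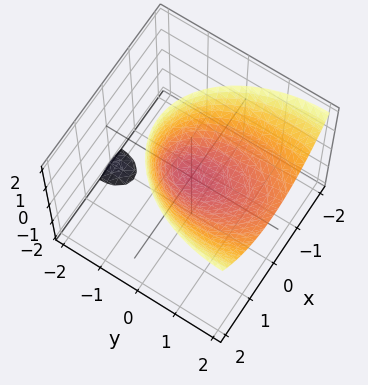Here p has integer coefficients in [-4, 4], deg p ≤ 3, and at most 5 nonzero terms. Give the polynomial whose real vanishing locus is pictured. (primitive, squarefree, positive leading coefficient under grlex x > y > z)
(a) The picture has 2 separate pieces.
(b) Degree: no degree-1 surface has this shape, so deg p = 2.
(c) Reading off the gridlines: one y-axis crossing is at y = 0; it meets the x-axis at x = 0 (among the integer gridlines); it crosses the z-axis at the gridline z = 0.
(d) Putting this together gives p.

2*x^2 + y^2 - 2*y*z - 2*z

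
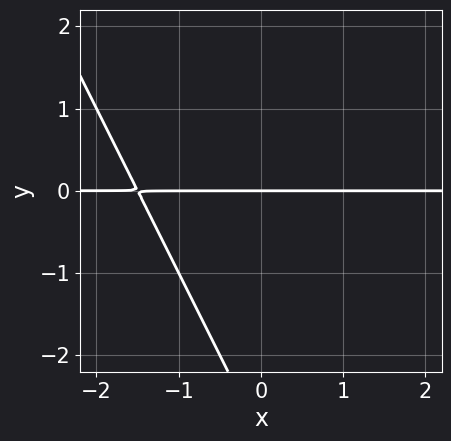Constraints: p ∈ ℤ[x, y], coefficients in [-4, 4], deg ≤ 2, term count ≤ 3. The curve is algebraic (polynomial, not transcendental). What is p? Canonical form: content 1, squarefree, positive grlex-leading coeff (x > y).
2*x*y + y^2 + 3*y

(a) Degree: a generic line meets the curve in up to 2 points, so deg p = 2.
(b) From the visible intercepts: every point of the x-axis in the box is on the curve; it crosses the y-axis at the gridline y = 0.
(c) Fitting integer coefficients to these (and the overall shape) gives p.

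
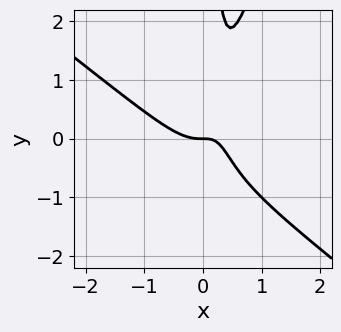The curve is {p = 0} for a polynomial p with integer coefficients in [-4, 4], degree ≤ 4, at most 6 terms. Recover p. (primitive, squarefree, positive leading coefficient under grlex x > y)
First, degree: the shape is more complex than any degree-2 curve, so deg p = 3.
Next, from the axis intercepts and sections: it meets the y-axis at y = 0 (among the integer gridlines); it meets the x-axis at x = 0 (among the integer gridlines).
Finally, assembling these constraints gives the stated polynomial.

3*x^3 + 3*x^2*y - x*y^2 - 2*x*y + y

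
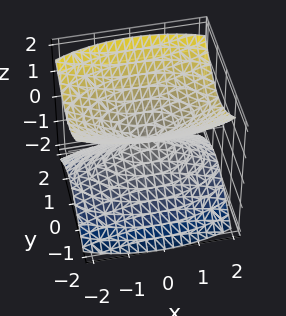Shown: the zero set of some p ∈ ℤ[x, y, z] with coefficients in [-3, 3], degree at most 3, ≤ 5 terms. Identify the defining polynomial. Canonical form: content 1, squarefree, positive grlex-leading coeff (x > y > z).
(a) There are 2 components.
(b) deg p = 2.
(c) Symmetries: mirror symmetry z ↦ −z ⇒ only even powers of z; the y ↦ −y reflection is a symmetry, so y appears only in even powers; mirror symmetry x ↦ −x ⇒ only even powers of x.
(d) From the axis intercepts and sections: one y-axis crossing is at y = 0; it meets the x-axis at x = 0 (among the integer gridlines).
(e) Solving for integer coefficients yields p as stated.

x^2 + 3*y^2 - 3*z^2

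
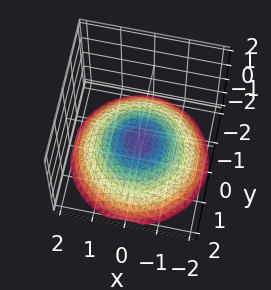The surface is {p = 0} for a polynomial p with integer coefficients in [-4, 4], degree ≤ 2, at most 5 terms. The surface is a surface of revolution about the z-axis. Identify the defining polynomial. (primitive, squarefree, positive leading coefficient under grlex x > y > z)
x^2 + y^2 + 3*z + 2

1. The degree is 2 — a generic line meets the surface in up to 2 points.
2. Symmetries: rotational symmetry about the z-axis ⇒ p depends on x, y only through x² + y².
3. Observable constraints: a circular section at z = -1 has radius exactly 1; it misses every integer gridline on the x-axis.
4. Assembling these constraints gives the stated polynomial.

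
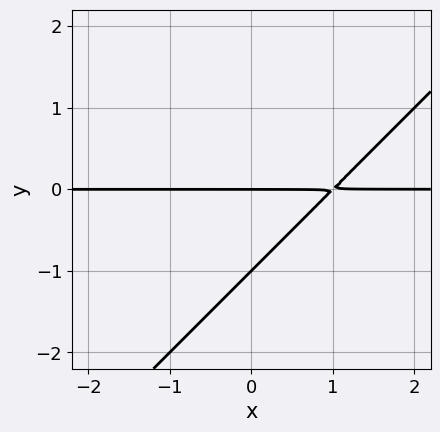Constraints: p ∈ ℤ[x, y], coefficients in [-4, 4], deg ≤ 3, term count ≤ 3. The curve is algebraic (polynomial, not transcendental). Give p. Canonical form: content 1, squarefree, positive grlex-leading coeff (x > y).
First, degree: the shape is more complex than any degree-1 curve, so deg p = 2.
Then, from the axis intercepts and sections: the visible x-axis segment lies entirely on the curve; the y-axis gridline crossings are at y ∈ {-1, 0}.
Finally, fitting integer coefficients to these (and the overall shape) gives p.

x*y - y^2 - y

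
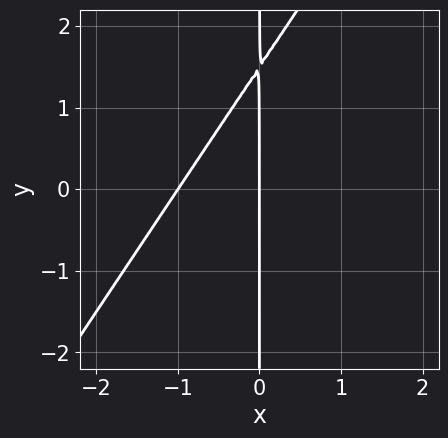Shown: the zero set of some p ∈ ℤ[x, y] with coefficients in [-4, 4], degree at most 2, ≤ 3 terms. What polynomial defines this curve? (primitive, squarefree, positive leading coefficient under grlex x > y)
The degree is 2 — the shape is more complex than any degree-1 curve.
Against the integer gridlines: every point of the y-axis in the box is on the curve; the x-axis gridline crossings are at x ∈ {-1, 0}.
Solving for integer coefficients yields p as stated.

3*x^2 - 2*x*y + 3*x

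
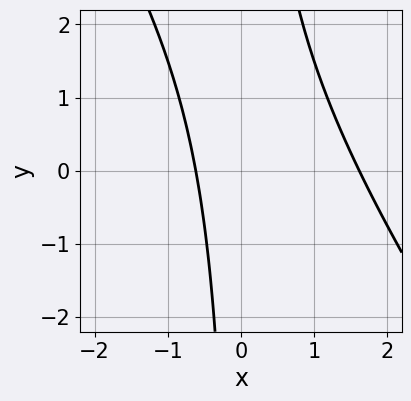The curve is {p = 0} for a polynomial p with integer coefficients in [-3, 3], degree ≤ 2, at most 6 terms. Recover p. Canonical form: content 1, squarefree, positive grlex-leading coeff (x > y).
(a) The degree is 2 — the shape is more complex than any degree-1 curve.
(b) Reading off the gridlines: the curve avoids every integer y-axis point in the box.
(c) Fitting integer coefficients to these (and the overall shape) gives p.

3*x^2 + 2*x*y - 3*x - 3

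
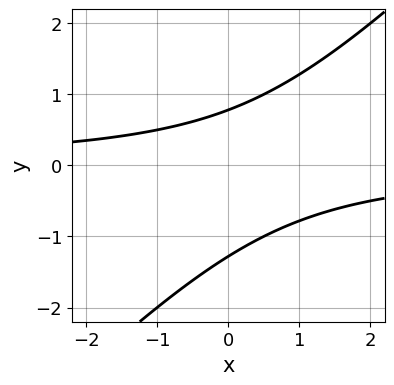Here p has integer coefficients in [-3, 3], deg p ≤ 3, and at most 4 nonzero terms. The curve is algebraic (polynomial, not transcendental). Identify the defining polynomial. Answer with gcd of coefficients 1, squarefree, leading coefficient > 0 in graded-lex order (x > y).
2*x*y - 2*y^2 - y + 2

Degree: a generic line meets the curve in up to 2 points, so deg p = 2.
From the visible intercepts: the curve avoids every integer x-axis point in the box.
These observations pin down the coefficients.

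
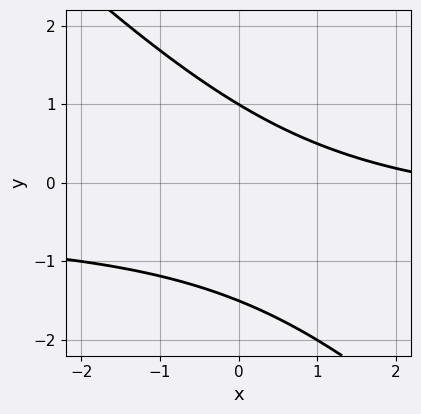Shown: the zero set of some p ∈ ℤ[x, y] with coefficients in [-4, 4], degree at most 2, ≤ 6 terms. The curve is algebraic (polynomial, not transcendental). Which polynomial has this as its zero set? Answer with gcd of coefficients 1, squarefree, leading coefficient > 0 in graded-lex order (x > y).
2*x*y + 2*y^2 + x + y - 3

(a) deg p = 2.
(b) From the visible intercepts: it misses every integer gridline on the x-axis; it crosses the y-axis at the gridline y = 1.
(c) Fitting integer coefficients to these (and the overall shape) gives p.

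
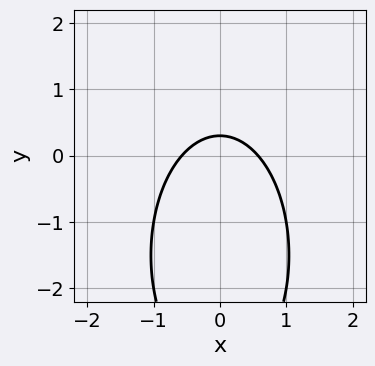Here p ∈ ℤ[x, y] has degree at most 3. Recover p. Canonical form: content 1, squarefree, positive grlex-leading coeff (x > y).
3*x^2 + y^2 + 3*y - 1

Degree: a generic line meets the curve in up to 2 points, so deg p = 2.
Symmetries: it's symmetric under x → −x, forcing even powers of x.
Assembling these constraints gives the stated polynomial.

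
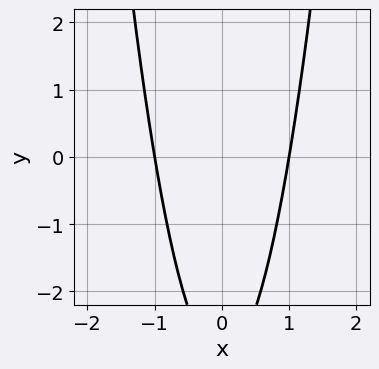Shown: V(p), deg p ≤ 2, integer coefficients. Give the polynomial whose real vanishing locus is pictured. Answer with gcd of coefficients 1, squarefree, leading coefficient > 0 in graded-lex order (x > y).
3*x^2 - y - 3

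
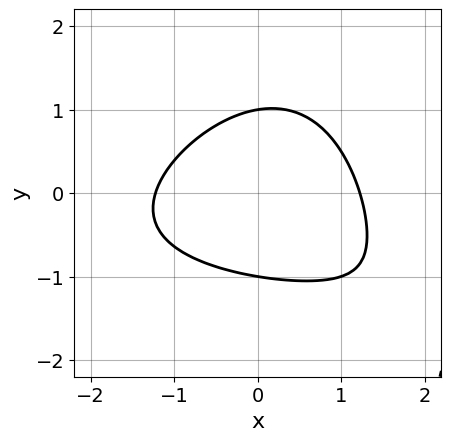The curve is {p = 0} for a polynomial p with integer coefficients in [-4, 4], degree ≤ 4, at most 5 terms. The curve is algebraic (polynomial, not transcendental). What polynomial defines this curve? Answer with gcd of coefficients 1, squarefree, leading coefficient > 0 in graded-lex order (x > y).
x^2*y - x*y^2 + 2*x^2 + 3*y^2 - 3

First, degree: the shape is more complex than any degree-2 curve, so deg p = 3.
Then, from the axis intercepts and sections: among the integer gridlines, it crosses the y-axis at y ∈ {-1, 1}.
Finally, assembling these constraints gives the stated polynomial.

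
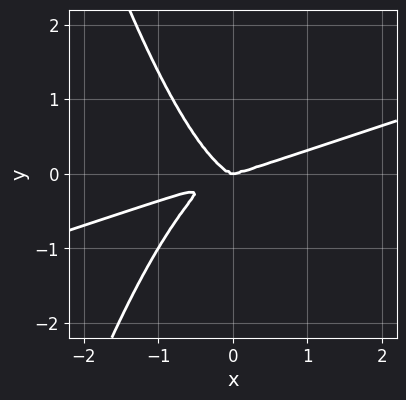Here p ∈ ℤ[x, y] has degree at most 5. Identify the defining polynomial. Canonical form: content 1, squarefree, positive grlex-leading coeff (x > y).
x^4 - 3*x^3*y - 2*y^3

First, degree: a generic line meets the curve in up to 4 points, so deg p = 4.
Next, from the axis intercepts and sections: it crosses the y-axis at the gridline y = 0; one x-axis crossing is at x = 0.
Finally, matching integer coefficients to the picture gives p.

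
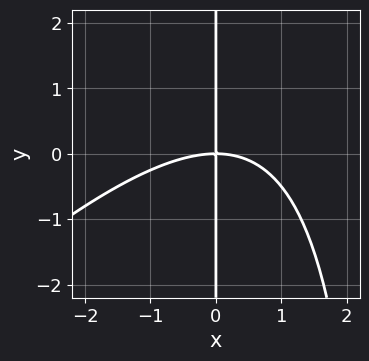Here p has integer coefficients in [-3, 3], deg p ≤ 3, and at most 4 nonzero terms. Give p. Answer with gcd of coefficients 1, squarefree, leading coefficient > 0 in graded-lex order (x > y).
x^3 - x^2*y + 3*x*y

First, deg p = 3.
Next, checking where it meets the axes: it meets the x-axis at x = 0 (among the integer gridlines); the visible y-axis segment lies entirely on the curve.
Finally, fitting integer coefficients to these (and the overall shape) gives p.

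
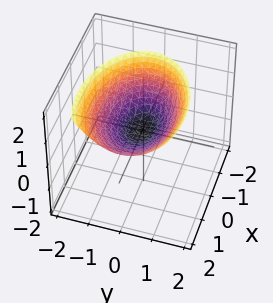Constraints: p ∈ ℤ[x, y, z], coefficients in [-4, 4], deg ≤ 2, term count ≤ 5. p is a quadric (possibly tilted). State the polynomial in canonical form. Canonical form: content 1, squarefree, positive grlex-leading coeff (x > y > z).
x^2 - x*z + 2*y^2 - 2*z

(a) Degree: the shape is more complex than any degree-1 surface, so deg p = 2.
(b) From the axis intercepts and sections: one z-axis crossing is at z = 0; it meets the x-axis at x = 0 (among the integer gridlines); one y-axis crossing is at y = 0.
(c) Fitting integer coefficients to these (and the overall shape) gives p.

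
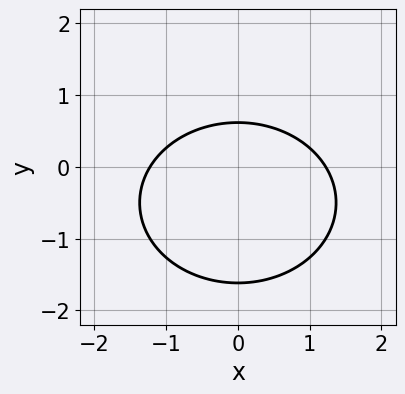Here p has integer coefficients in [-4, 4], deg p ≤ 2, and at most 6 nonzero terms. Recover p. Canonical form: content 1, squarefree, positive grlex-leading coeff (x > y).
2*x^2 + 3*y^2 + 3*y - 3

First, the degree is 2 — a generic line meets the curve in up to 2 points.
Then, symmetries: it's symmetric under x → −x, forcing even powers of x.
Finally, matching integer coefficients to the picture gives p.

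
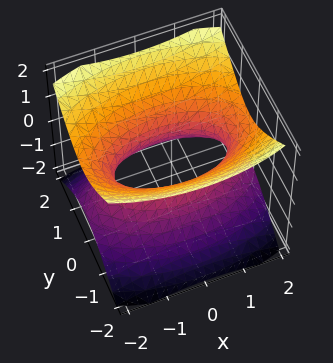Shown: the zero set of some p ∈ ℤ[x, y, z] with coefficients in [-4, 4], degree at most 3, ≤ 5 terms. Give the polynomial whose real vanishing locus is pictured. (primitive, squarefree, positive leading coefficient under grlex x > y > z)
First, deg p = 2.
Next, symmetries: mirror symmetry y ↦ −y ⇒ only even powers of y; mirror symmetry z ↦ −z ⇒ only even powers of z; it's symmetric under x → −x, forcing even powers of x.
Next, reading off the gridlines: the surface avoids every integer z-axis point in the box.
Finally, fitting integer coefficients to these (and the overall shape) gives p.

x^2 + 3*y^2 - 3*z^2 - 2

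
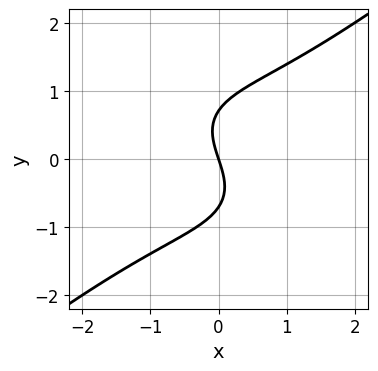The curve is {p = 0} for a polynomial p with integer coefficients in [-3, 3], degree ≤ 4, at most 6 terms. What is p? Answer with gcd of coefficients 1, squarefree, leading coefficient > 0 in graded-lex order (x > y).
x^3 - 2*y^3 + 3*x + y

Degree: no degree-2 curve has this shape, so deg p = 3.
Reading off the gridlines: it meets the y-axis at y = 0 (among the integer gridlines); it crosses the x-axis at the gridline x = 0.
These observations pin down the coefficients.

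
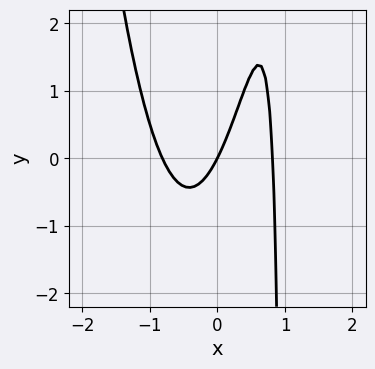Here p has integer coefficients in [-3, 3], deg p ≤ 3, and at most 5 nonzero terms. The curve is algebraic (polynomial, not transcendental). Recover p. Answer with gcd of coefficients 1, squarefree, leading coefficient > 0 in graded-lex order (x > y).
deg p = 3. The shape is more complex than any degree-2 curve.
From the visible intercepts: one x-axis crossing is at x = 0; one y-axis crossing is at y = 0.
Solving for integer coefficients yields p as stated.

3*x^3 - x*y - 2*x + y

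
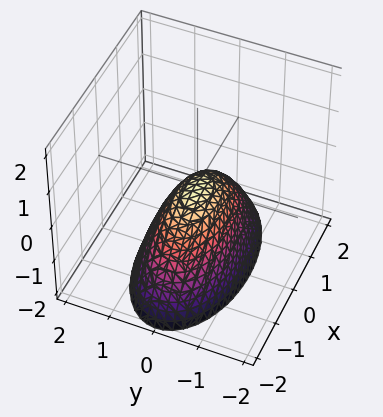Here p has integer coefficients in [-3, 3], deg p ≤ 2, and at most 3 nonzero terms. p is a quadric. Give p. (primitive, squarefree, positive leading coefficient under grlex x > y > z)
1. deg p = 2. A paraboloid; a quadric.
2. Symmetries: it's symmetric under y → −y, forcing even powers of y; it's symmetric under x → −x, forcing even powers of x.
3. Checking where it meets the axes: one y-axis crossing is at y = 0; one x-axis crossing is at x = 0.
4. Together with the visible shape, these determine p as stated.

x^2 + 3*y^2 + 2*z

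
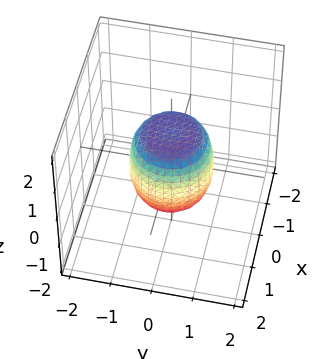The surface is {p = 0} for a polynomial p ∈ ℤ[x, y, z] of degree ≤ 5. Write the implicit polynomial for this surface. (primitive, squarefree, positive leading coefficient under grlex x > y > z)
First, deg p = 4. A generic line meets the surface in up to 4 points.
Then, symmetry: the z-axis is an axis of rotation, so x and y enter only as x² + y².
Next, reading off the gridlines: the y-axis gridline crossings are at y ∈ {-1, 1}; a circular section at z = 0 has radius exactly 1.
Finally, matching integer coefficients to the picture gives p. Check: (0, 0, 1) on the z-axis lies on the surface, and p(0, 0, 1) = 0. ✓

2*x^4 + 4*x^2*y^2 + 2*y^4 - x^2 - y^2 + z^2 - 1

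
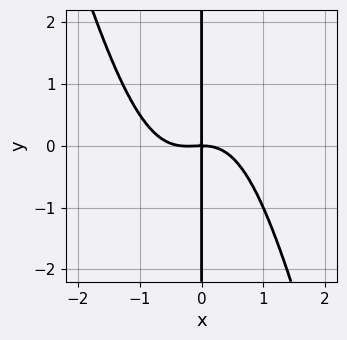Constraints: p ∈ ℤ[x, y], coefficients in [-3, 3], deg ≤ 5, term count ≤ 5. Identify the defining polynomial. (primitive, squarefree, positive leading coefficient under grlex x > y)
3*x^4 + x^3*y + x^3 + 3*x*y

The degree is 4 — no degree-3 curve has this shape.
Observable constraints: the visible y-axis segment lies entirely on the curve; it crosses the x-axis at the gridline x = 0.
Fitting integer coefficients to these (and the overall shape) gives p.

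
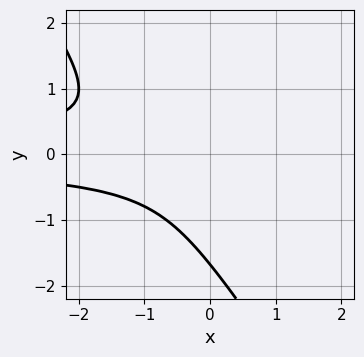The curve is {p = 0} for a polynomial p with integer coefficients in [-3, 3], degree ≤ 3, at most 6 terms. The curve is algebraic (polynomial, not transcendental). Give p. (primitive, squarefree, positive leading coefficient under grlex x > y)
3*x*y^2 + 2*y^3 + 3*y^2 + 1

deg p = 3. The shape is more complex than any degree-2 curve.
Reading off the gridlines: no x-intercept at any integer in the box.
Putting this together gives p.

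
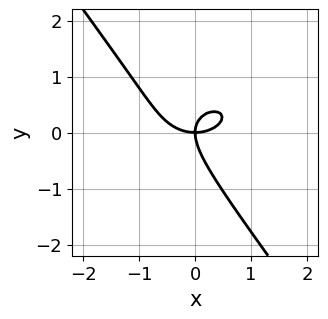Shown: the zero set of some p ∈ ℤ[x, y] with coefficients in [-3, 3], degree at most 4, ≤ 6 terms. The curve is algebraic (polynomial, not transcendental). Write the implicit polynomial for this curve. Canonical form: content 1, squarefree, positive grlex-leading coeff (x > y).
2*x^3 + 3*x*y^2 + 3*y^3 - 3*x*y

(a) deg p = 3.
(b) From the axis intercepts and sections: one x-axis crossing is at x = 0; one y-axis crossing is at y = 0.
(c) Matching integer coefficients to the picture gives p.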